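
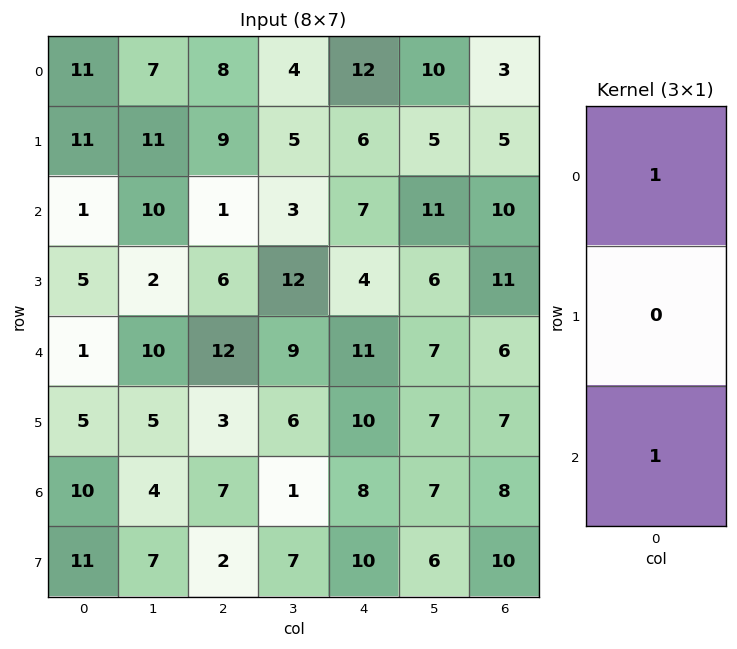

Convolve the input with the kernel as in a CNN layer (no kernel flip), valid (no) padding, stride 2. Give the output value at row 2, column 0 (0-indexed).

11

The receptive field on the input at this output position is [1 / 5 / 10]. Elementwise product with the kernel and sum: 1·1 + 10·1.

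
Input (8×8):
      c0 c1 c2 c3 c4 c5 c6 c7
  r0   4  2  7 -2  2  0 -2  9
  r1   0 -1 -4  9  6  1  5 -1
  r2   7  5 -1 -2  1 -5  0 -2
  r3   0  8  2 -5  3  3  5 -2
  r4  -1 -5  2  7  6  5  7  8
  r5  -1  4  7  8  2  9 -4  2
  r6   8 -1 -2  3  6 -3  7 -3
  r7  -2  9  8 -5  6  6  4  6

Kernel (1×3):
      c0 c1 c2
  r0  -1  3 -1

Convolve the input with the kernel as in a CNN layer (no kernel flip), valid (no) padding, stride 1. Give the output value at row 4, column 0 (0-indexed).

-16

The receptive field on the input at this output position is [-1 -5 2]. Elementwise product with the kernel and sum: -1·-1 + -5·3 + 2·-1.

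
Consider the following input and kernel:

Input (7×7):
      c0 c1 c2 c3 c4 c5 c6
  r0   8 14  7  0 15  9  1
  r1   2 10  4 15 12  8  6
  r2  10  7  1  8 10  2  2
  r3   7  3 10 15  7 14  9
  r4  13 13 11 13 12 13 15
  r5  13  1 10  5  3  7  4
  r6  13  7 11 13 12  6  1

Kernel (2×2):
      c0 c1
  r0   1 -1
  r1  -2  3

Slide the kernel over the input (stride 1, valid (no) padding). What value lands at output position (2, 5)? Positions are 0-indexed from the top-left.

The receptive field on the input at this output position is [2 2 / 14 9]. Elementwise product with the kernel and sum: 2·1 + 2·-1 + 14·-2 + 9·3.

-1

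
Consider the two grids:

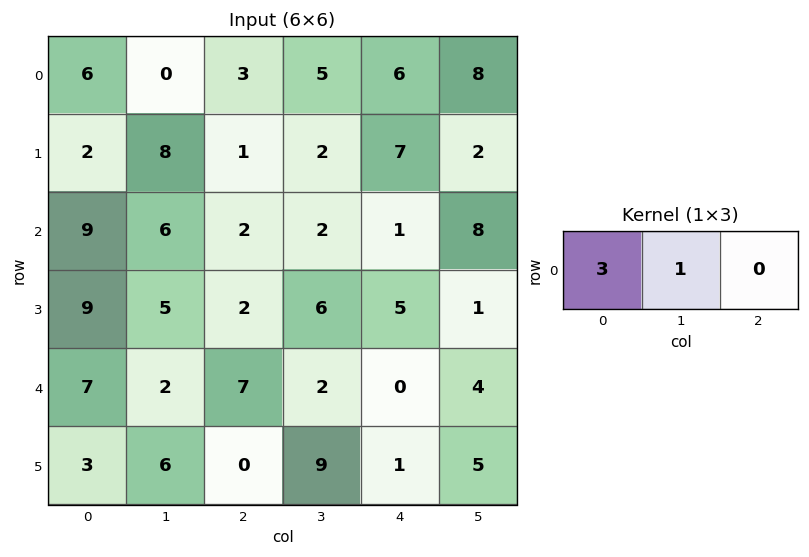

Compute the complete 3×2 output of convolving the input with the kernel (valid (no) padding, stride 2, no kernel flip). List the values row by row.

18 14
33 8
23 23

Output[0,0]: The receptive field on the input at this output position is [6 0 3]. Elementwise product with the kernel and sum: 6·3 + 0·1.
Output[0,1]: The receptive field on the input at this output position is [3 5 6]. Elementwise product with the kernel and sum: 3·3 + 5·1.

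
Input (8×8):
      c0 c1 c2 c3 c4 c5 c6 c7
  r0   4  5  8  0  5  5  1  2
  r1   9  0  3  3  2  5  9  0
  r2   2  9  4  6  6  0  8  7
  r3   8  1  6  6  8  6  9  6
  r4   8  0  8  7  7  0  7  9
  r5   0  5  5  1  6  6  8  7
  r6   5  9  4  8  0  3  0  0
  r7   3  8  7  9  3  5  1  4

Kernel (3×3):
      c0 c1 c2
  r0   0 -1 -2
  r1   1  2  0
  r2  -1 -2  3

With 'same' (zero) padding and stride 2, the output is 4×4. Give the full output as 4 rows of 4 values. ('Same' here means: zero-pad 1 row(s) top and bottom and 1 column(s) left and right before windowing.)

-10 24 18 -16
-18 13 2 1
21 -14 6 -8
18 15 -10 -14

Output[0,0]: The receptive field on the zero-padded input at this output position is [0 0 0 / 0 4 5 / 0 9 0]. Elementwise product with the kernel and sum: 0·-1 + 0·-2 + 0·1 + 4·2 + 0·-1 + 9·-2 + 0·3.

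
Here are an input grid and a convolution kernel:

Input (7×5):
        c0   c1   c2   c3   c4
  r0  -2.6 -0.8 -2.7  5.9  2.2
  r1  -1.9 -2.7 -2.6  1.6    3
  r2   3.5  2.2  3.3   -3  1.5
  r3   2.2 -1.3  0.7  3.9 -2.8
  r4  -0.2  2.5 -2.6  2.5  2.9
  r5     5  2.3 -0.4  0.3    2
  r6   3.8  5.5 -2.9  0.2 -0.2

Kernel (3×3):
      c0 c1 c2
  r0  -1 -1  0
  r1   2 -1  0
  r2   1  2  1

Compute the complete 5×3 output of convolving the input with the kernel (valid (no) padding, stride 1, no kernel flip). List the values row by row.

13.5 6.5 -11.2
9.7 10.4 16.3
2.2 -9 2.5
5.4 10 -10.1
17.3 5 -3.7

Output[0,0]: The receptive field on the input at this output position is [-2.6 -0.8 -2.7 / -1.9 -2.7 -2.6 / 3.5 2.2 3.3]. Elementwise product with the kernel and sum: -2.6·-1 + -0.8·-1 + -1.9·2 + -2.7·-1 + 3.5·1 + 2.2·2 + 3.3·1.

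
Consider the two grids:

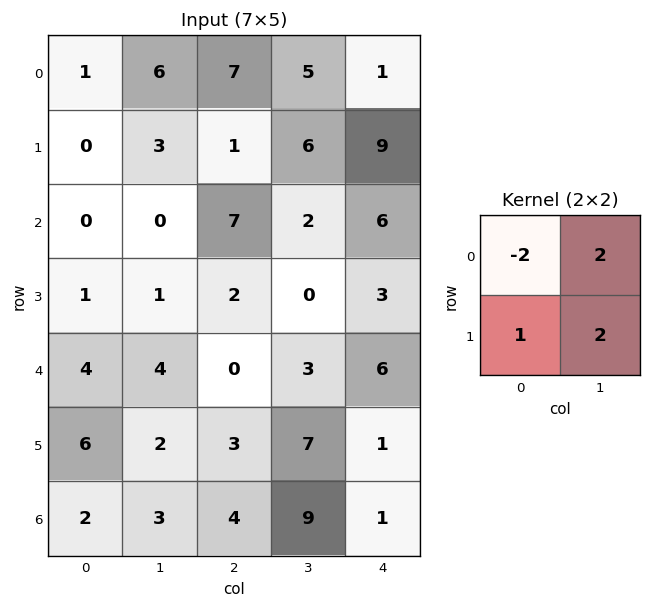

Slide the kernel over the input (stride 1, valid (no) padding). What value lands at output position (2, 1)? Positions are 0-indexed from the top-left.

19

The receptive field on the input at this output position is [0 7 / 1 2]. Elementwise product with the kernel and sum: 0·-2 + 7·2 + 1·1 + 2·2.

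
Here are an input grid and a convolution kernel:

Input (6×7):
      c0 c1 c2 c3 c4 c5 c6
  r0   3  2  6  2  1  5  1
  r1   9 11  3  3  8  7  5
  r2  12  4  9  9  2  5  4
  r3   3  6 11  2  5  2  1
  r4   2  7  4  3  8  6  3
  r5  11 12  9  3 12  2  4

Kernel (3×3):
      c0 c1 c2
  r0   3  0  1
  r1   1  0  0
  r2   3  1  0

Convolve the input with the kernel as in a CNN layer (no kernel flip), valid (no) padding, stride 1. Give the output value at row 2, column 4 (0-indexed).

The receptive field on the input at this output position is [2 5 4 / 5 2 1 / 8 6 3]. Elementwise product with the kernel and sum: 2·3 + 4·1 + 5·1 + 8·3 + 6·1.

45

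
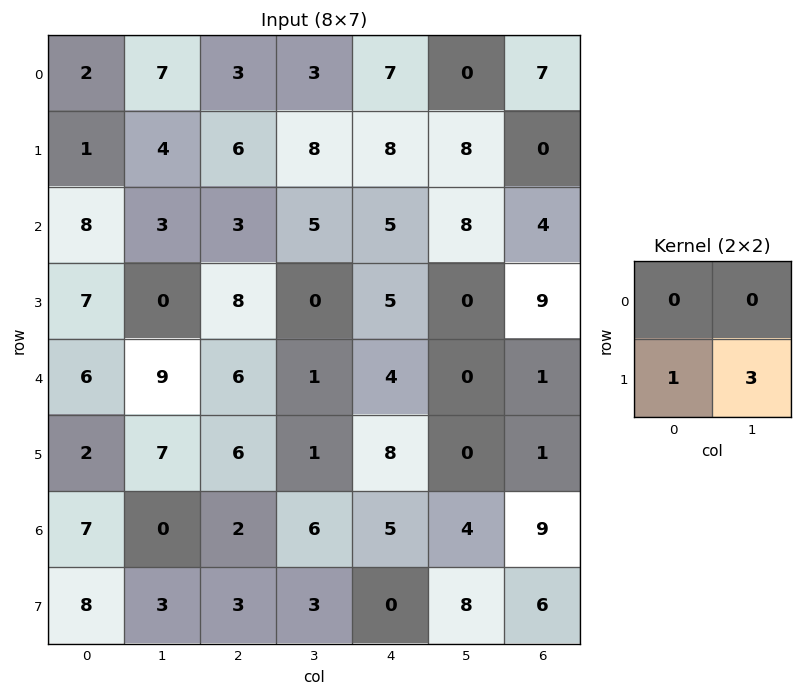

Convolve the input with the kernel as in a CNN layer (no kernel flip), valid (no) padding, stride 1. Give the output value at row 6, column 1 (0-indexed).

12

The receptive field on the input at this output position is [0 2 / 3 3]. Elementwise product with the kernel and sum: 3·1 + 3·3.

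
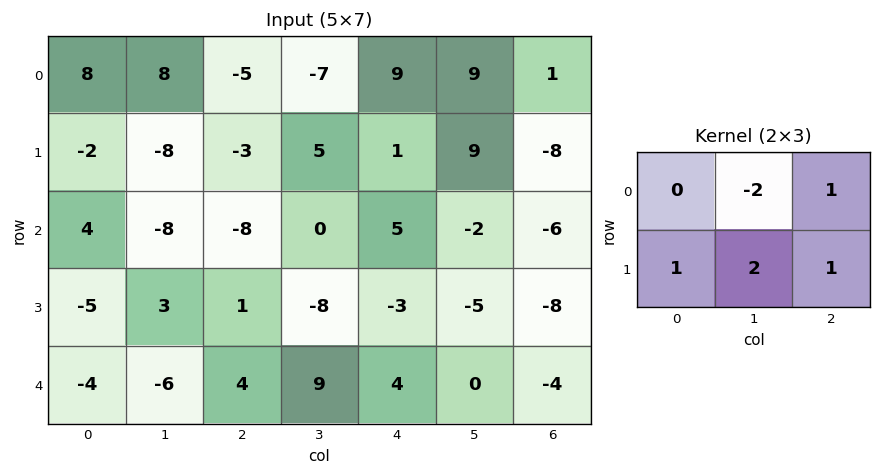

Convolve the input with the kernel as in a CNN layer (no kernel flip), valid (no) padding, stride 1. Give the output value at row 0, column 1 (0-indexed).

-6

The receptive field on the input at this output position is [8 -5 -7 / -8 -3 5]. Elementwise product with the kernel and sum: -5·-2 + -7·1 + -8·1 + -3·2 + 5·1.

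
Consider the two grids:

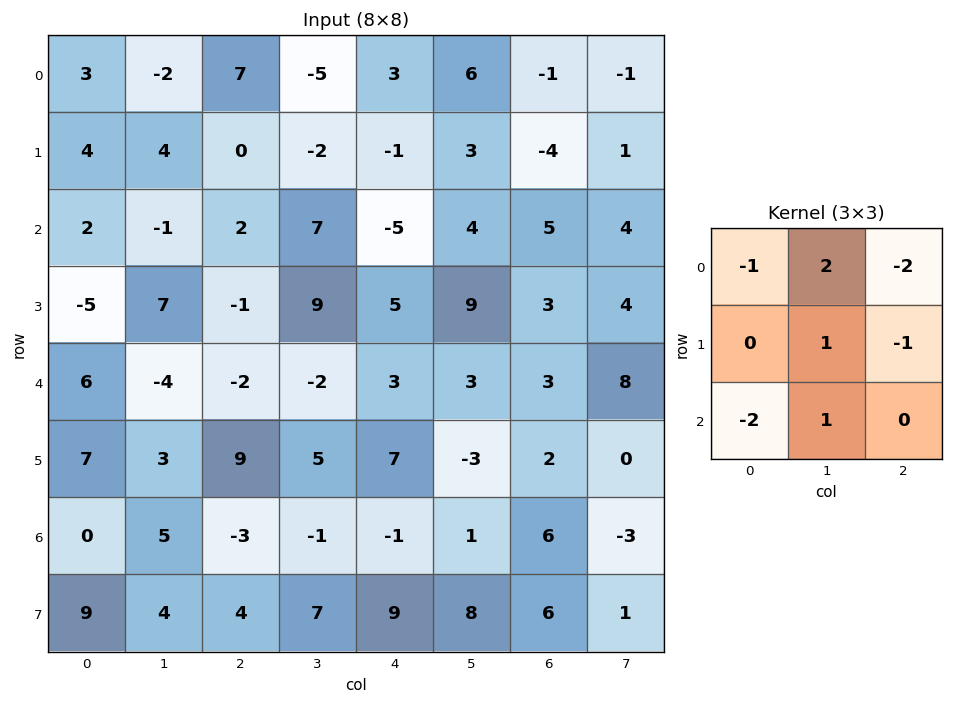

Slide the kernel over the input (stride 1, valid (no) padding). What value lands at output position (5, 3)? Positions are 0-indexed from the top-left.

The receptive field on the input at this output position is [5 7 -3 / -1 -1 1 / 7 9 8]. Elementwise product with the kernel and sum: 5·-1 + 7·2 + -3·-2 + -1·1 + 1·-1 + 7·-2 + 9·1.

8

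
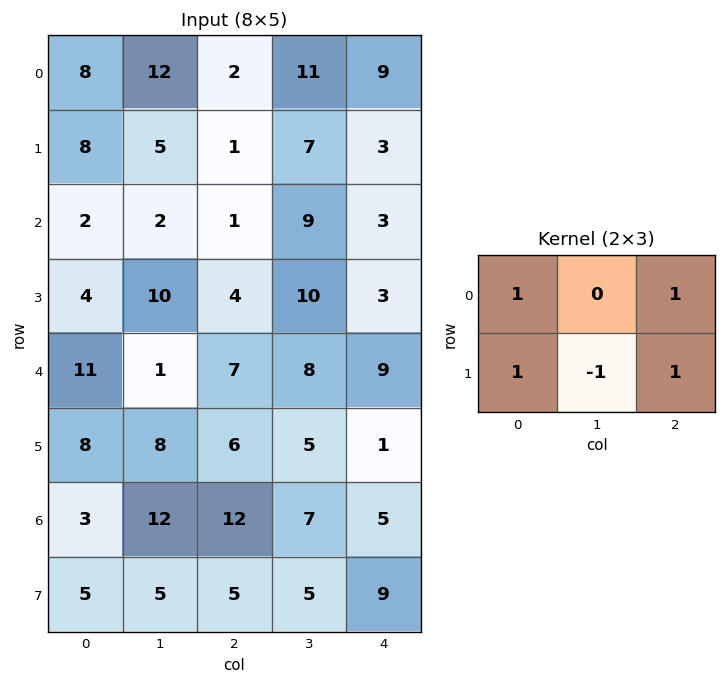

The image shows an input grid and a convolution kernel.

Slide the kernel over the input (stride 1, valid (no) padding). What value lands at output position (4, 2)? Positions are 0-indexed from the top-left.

18

The receptive field on the input at this output position is [7 8 9 / 6 5 1]. Elementwise product with the kernel and sum: 7·1 + 9·1 + 6·1 + 5·-1 + 1·1.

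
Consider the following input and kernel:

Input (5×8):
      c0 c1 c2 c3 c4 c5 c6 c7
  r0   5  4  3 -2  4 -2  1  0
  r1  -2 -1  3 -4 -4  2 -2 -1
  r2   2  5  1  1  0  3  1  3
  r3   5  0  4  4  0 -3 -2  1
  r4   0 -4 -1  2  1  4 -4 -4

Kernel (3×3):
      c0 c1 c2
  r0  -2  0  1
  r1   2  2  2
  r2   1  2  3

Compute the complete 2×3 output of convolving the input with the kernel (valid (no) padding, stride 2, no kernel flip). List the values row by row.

8 -9 -6
4 20 -12

Output[0,0]: The receptive field on the input at this output position is [5 4 3 / -2 -1 3 / 2 5 1]. Elementwise product with the kernel and sum: 5·-2 + 3·1 + -2·2 + -1·2 + 3·2 + 2·1 + 5·2 + 1·3.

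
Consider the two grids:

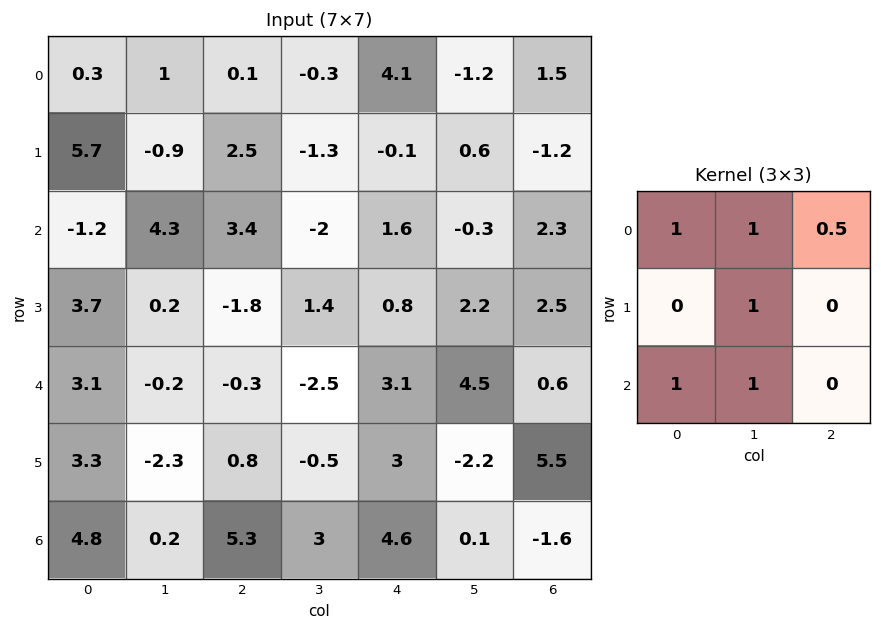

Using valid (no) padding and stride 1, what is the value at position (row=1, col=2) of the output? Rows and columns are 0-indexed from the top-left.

The receptive field on the input at this output position is [2.5 -1.3 -0.1 / 3.4 -2 1.6 / -1.8 1.4 0.8]. Elementwise product with the kernel and sum: 2.5·1 + -1.3·1 + -0.1·0.5 + -2·1 + -1.8·1 + 1.4·1.

-1.25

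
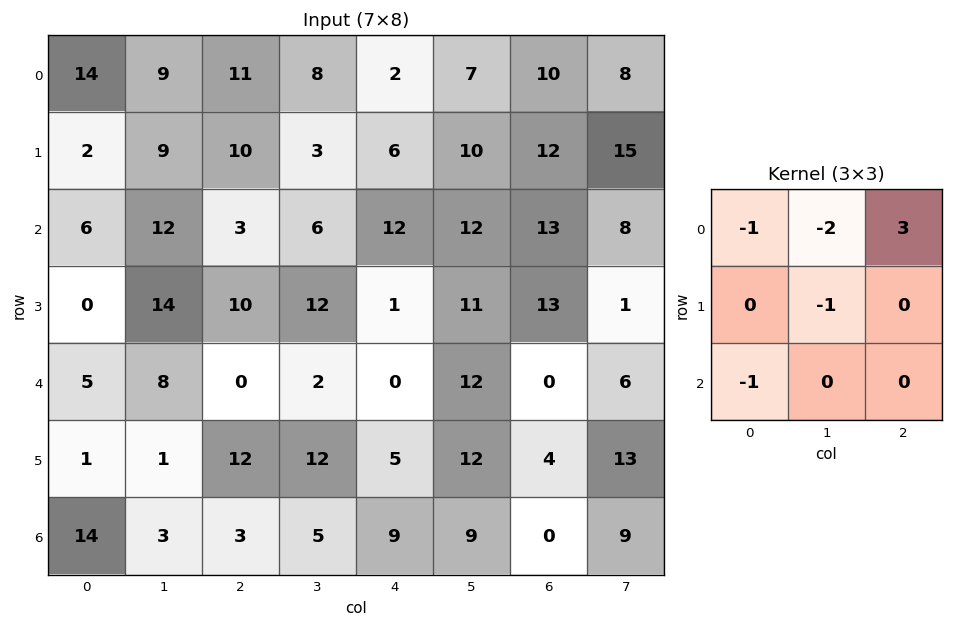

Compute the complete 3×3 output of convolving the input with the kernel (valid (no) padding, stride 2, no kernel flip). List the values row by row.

-14 -27 -8
-40 9 -8
-36 -19 -45

Output[0,0]: The receptive field on the input at this output position is [14 9 11 / 2 9 10 / 6 12 3]. Elementwise product with the kernel and sum: 14·-1 + 9·-2 + 11·3 + 9·-1 + 6·-1.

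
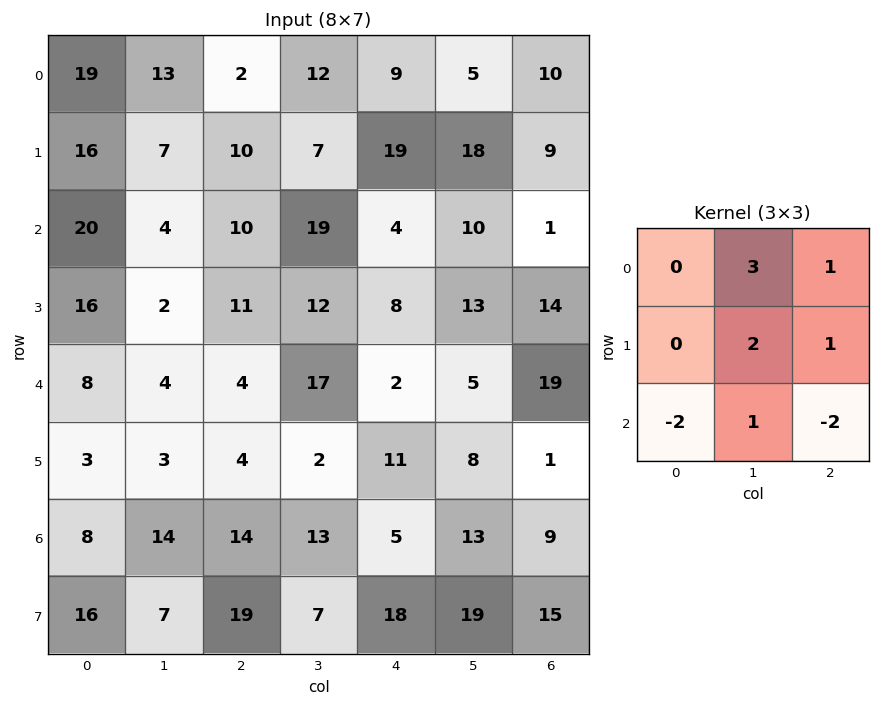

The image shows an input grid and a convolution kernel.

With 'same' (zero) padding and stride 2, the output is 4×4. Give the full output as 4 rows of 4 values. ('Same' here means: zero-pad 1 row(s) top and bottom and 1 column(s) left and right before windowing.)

Output[0,0]: The receptive field on the zero-padded input at this output position is [0 0 0 / 0 19 13 / 0 16 7]. Elementwise product with the kernel and sum: 0·3 + 0·1 + 19·2 + 13·1 + 0·-2 + 16·1 + 7·-2.

53 -2 -8 -7
111 59 51 17
67 64 37 65
44 46 30 -2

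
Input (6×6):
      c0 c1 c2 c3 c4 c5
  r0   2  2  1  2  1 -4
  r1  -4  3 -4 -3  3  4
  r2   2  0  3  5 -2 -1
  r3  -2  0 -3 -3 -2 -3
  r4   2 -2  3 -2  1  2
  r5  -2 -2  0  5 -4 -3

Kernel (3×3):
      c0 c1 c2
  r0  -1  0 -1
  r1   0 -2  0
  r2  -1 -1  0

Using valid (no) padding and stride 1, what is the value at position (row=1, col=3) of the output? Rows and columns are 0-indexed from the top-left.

The receptive field on the input at this output position is [-3 3 4 / 5 -2 -1 / -3 -2 -3]. Elementwise product with the kernel and sum: -3·-1 + 4·-1 + -2·-2 + -3·-1 + -2·-1.

8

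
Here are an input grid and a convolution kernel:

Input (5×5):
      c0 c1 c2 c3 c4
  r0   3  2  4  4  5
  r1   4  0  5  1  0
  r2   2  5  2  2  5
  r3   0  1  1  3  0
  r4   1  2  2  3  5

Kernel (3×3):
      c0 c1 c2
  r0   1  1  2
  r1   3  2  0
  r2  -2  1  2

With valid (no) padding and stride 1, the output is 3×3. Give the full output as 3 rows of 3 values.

30 20 43
33 31 17
17 20 32

Output[0,0]: The receptive field on the input at this output position is [3 2 4 / 4 0 5 / 2 5 2]. Elementwise product with the kernel and sum: 3·1 + 2·1 + 4·2 + 4·3 + 0·2 + 2·-2 + 5·1 + 2·2.
Output[0,1]: The receptive field on the input at this output position is [2 4 4 / 0 5 1 / 5 2 2]. Elementwise product with the kernel and sum: 2·1 + 4·1 + 4·2 + 0·3 + 5·2 + 5·-2 + 2·1 + 2·2.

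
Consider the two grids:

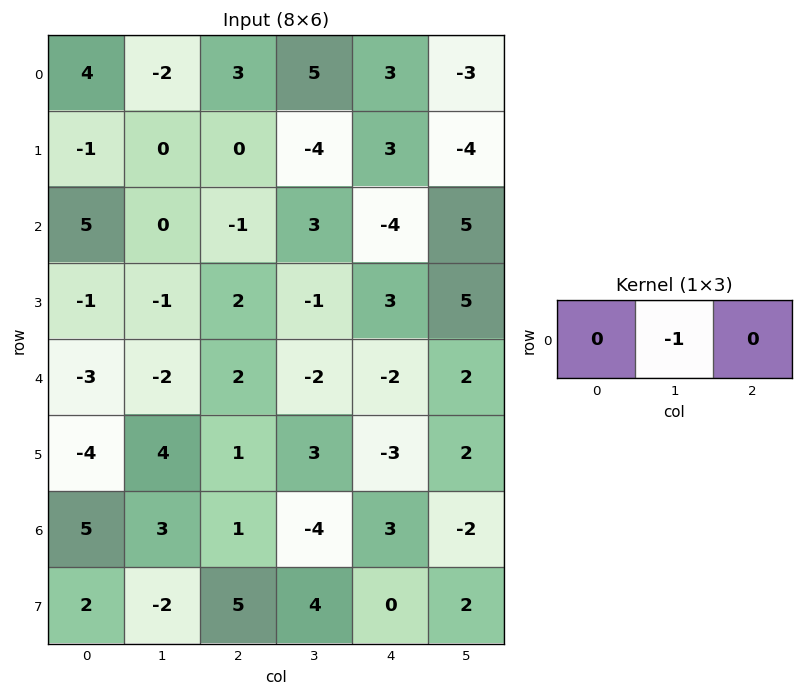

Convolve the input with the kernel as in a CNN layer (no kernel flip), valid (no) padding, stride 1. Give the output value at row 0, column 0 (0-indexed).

2

The receptive field on the input at this output position is [4 -2 3]. Elementwise product with the kernel and sum: -2·-1.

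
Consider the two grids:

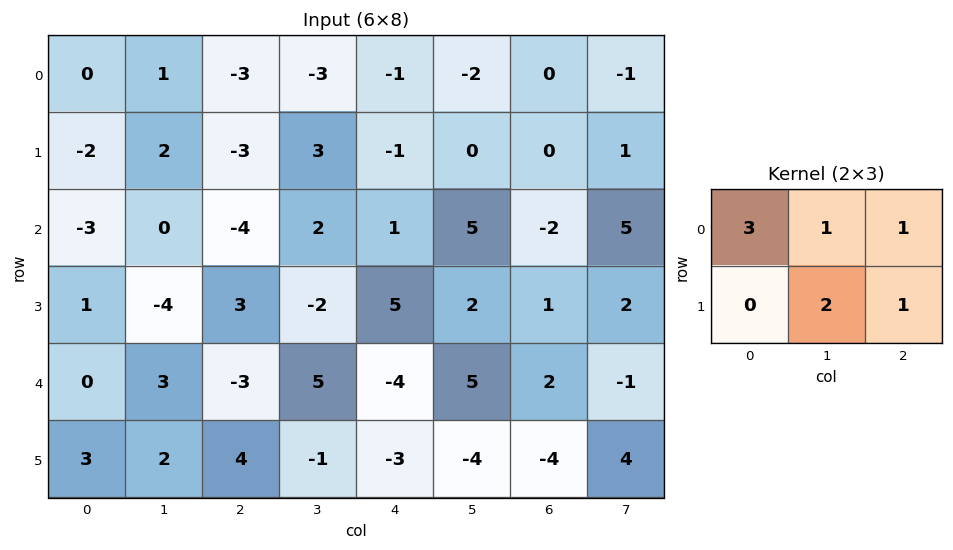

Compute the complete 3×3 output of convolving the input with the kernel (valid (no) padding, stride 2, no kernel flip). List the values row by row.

Output[0,0]: The receptive field on the input at this output position is [0 1 -3 / -2 2 -3]. Elementwise product with the kernel and sum: 0·3 + 1·1 + -3·1 + 2·2 + -3·1.
Output[0,1]: The receptive field on the input at this output position is [-3 -3 -1 / -3 3 -1]. Elementwise product with the kernel and sum: -3·3 + -3·1 + -1·1 + 3·2 + -1·1.

-1 -8 -5
-18 -8 11
8 -13 -17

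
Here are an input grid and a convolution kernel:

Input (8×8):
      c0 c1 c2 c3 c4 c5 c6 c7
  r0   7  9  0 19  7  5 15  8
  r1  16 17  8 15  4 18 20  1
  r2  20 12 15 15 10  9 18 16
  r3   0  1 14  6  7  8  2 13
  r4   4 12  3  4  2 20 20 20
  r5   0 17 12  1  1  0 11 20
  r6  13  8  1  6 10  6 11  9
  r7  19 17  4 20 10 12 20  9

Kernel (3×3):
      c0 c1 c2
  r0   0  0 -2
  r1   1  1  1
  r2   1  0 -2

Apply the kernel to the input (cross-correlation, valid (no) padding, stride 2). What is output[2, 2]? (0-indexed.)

The receptive field on the input at this output position is [2 20 20 / 1 0 11 / 10 6 11]. Elementwise product with the kernel and sum: 20·-2 + 1·1 + 0·1 + 11·1 + 10·1 + 11·-2.

-40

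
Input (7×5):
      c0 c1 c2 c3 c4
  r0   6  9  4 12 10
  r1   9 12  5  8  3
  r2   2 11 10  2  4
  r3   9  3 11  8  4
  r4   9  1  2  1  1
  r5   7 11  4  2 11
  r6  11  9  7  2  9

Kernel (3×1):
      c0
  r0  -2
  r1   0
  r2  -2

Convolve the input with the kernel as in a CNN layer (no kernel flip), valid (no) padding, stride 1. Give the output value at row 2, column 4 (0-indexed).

The receptive field on the input at this output position is [4 / 4 / 1]. Elementwise product with the kernel and sum: 4·-2 + 1·-2.

-10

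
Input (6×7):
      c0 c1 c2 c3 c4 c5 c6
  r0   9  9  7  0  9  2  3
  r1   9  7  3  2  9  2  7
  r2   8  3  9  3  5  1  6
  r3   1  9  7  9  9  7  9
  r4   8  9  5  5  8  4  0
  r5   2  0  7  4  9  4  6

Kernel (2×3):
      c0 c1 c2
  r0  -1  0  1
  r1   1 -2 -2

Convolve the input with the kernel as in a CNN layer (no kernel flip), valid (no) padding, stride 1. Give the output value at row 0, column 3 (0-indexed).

The receptive field on the input at this output position is [0 9 2 / 2 9 2]. Elementwise product with the kernel and sum: 0·-1 + 2·1 + 2·1 + 9·-2 + 2·-2.

-18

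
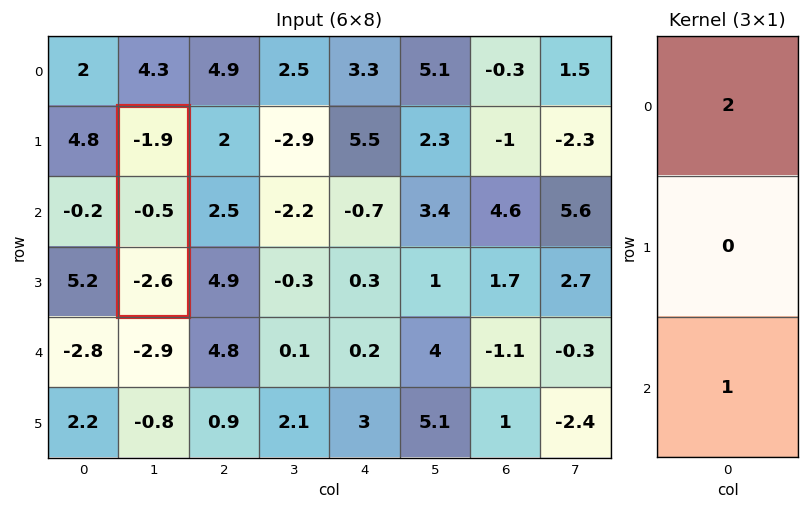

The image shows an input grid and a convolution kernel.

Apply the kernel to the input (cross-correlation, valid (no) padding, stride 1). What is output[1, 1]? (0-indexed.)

The receptive field on the input at this output position is [-1.9 / -0.5 / -2.6]. Elementwise product with the kernel and sum: -1.9·2 + -2.6·1.

-6.4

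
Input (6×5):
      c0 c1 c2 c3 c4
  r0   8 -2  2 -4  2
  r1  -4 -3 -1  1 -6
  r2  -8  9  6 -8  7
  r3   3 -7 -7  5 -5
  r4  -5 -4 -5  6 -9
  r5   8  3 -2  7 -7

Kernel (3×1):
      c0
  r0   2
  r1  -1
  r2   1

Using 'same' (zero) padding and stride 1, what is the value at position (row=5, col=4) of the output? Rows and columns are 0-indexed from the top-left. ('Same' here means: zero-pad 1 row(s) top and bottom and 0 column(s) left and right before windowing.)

-11

The receptive field on the zero-padded input at this output position is [-9 / -7 / 0]. Elementwise product with the kernel and sum: -9·2 + -7·-1 + 0·1.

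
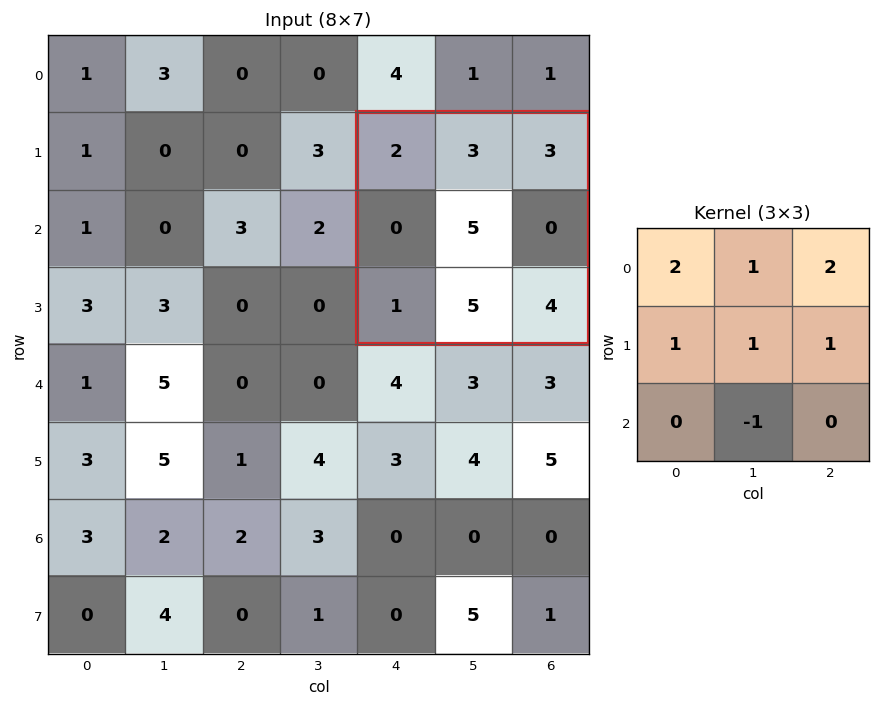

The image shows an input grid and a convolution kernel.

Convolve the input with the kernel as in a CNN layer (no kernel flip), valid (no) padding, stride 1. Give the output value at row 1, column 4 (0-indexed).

13

The receptive field on the input at this output position is [2 3 3 / 0 5 0 / 1 5 4]. Elementwise product with the kernel and sum: 2·2 + 3·1 + 3·2 + 0·1 + 5·1 + 0·1 + 5·-1.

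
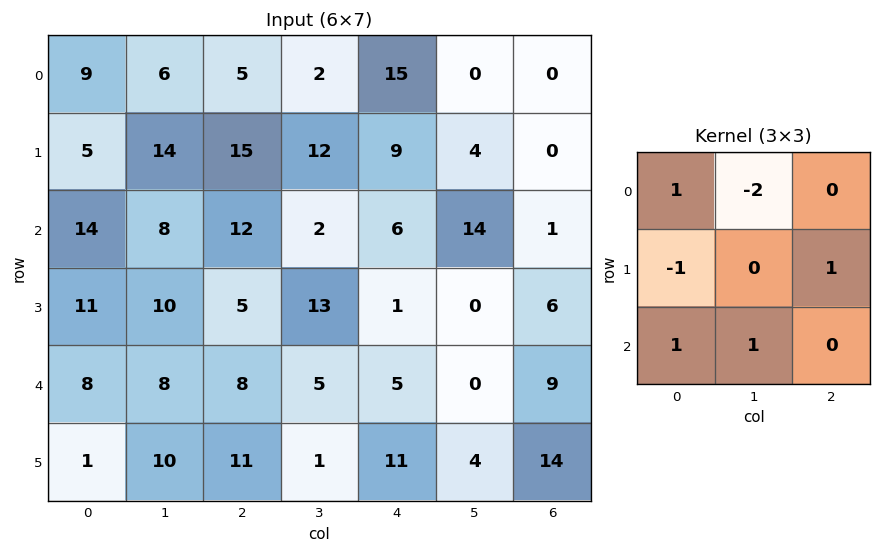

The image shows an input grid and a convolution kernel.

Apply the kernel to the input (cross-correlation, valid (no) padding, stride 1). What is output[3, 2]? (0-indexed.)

-12

The receptive field on the input at this output position is [5 13 1 / 8 5 5 / 11 1 11]. Elementwise product with the kernel and sum: 5·1 + 13·-2 + 8·-1 + 5·1 + 11·1 + 1·1.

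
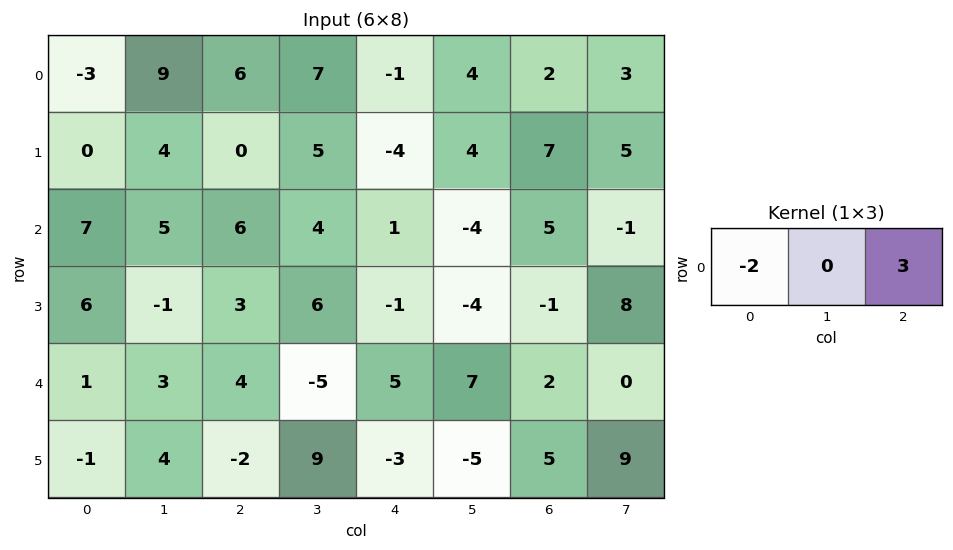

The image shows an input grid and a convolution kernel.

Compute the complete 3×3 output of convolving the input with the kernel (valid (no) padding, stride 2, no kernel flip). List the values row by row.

24 -15 8
4 -9 13
10 7 -4

Output[0,0]: The receptive field on the input at this output position is [-3 9 6]. Elementwise product with the kernel and sum: -3·-2 + 6·3.
Output[0,1]: The receptive field on the input at this output position is [6 7 -1]. Elementwise product with the kernel and sum: 6·-2 + -1·3.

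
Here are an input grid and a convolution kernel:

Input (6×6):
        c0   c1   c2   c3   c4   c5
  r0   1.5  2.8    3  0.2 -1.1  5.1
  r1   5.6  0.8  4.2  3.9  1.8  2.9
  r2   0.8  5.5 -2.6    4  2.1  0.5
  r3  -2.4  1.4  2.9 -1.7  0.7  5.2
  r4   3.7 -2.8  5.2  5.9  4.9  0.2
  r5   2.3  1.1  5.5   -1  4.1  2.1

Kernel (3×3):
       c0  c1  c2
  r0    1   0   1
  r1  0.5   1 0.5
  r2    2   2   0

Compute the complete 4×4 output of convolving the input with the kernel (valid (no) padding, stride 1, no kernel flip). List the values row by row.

22.8 15.35 11.6 22.7
12.4 15.45 12.15 9.15
1.65 17.05 21.8 28.55
8.95 19.65 23.55 17.65

Output[0,0]: The receptive field on the input at this output position is [1.5 2.8 3 / 5.6 0.8 4.2 / 0.8 5.5 -2.6]. Elementwise product with the kernel and sum: 1.5·1 + 3·1 + 5.6·0.5 + 0.8·1 + 4.2·0.5 + 0.8·2 + 5.5·2.
Output[0,1]: The receptive field on the input at this output position is [2.8 3 0.2 / 0.8 4.2 3.9 / 5.5 -2.6 4]. Elementwise product with the kernel and sum: 2.8·1 + 0.2·1 + 0.8·0.5 + 4.2·1 + 3.9·0.5 + 5.5·2 + -2.6·2.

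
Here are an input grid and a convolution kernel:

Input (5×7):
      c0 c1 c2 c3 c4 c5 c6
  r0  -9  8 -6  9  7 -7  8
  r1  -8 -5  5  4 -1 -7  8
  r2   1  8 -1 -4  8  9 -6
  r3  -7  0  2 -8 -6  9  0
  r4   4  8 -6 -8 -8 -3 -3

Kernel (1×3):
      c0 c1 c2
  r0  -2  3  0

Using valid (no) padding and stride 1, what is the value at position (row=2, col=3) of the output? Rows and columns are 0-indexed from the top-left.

32

The receptive field on the input at this output position is [-4 8 9]. Elementwise product with the kernel and sum: -4·-2 + 8·3.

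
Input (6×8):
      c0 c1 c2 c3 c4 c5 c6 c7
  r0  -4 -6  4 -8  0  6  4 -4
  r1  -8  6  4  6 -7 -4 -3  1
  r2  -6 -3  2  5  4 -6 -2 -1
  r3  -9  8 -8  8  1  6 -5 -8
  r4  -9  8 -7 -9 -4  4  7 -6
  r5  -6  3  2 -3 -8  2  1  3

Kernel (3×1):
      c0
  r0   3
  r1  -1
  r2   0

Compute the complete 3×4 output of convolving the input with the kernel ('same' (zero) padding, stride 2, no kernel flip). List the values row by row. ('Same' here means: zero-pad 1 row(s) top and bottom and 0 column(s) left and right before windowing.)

Output[0,0]: The receptive field on the zero-padded input at this output position is [0 / -4 / -8]. Elementwise product with the kernel and sum: 0·3 + -4·-1.
Output[0,1]: The receptive field on the zero-padded input at this output position is [0 / 4 / 4]. Elementwise product with the kernel and sum: 0·3 + 4·-1.

4 -4 0 -4
-18 10 -25 -7
-18 -17 7 -22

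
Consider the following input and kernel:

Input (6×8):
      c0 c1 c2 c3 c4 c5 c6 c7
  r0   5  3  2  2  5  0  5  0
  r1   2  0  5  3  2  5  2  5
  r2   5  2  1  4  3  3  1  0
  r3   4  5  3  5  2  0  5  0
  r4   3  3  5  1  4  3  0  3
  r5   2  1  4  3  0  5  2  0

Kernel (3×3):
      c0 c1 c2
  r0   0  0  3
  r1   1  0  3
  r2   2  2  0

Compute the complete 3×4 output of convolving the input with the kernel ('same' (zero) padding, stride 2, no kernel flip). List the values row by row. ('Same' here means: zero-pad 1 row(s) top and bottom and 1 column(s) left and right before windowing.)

13 19 12 14
14 39 42 28
28 31 16 26

Output[0,0]: The receptive field on the zero-padded input at this output position is [0 0 0 / 0 5 3 / 0 2 0]. Elementwise product with the kernel and sum: 0·3 + 0·1 + 3·3 + 0·2 + 2·2.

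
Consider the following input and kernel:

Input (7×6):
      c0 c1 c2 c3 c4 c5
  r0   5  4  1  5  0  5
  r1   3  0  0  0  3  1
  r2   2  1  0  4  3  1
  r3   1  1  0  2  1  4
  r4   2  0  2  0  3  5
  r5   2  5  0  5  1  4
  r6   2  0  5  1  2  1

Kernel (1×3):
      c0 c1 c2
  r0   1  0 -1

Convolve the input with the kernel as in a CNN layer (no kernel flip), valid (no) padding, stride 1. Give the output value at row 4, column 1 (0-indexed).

The receptive field on the input at this output position is [0 2 0]. Elementwise product with the kernel and sum: 0·1 + 0·-1.

0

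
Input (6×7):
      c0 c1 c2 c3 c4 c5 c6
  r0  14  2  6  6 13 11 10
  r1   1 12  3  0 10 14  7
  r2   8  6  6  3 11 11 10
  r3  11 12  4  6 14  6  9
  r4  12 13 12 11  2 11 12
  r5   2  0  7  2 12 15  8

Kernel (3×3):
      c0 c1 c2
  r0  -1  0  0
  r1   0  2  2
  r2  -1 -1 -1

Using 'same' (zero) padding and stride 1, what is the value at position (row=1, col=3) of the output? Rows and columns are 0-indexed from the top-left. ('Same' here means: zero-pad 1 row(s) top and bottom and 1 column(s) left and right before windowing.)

-6

The receptive field on the zero-padded input at this output position is [6 6 13 / 3 0 10 / 6 3 11]. Elementwise product with the kernel and sum: 6·-1 + 0·2 + 10·2 + 6·-1 + 3·-1 + 11·-1.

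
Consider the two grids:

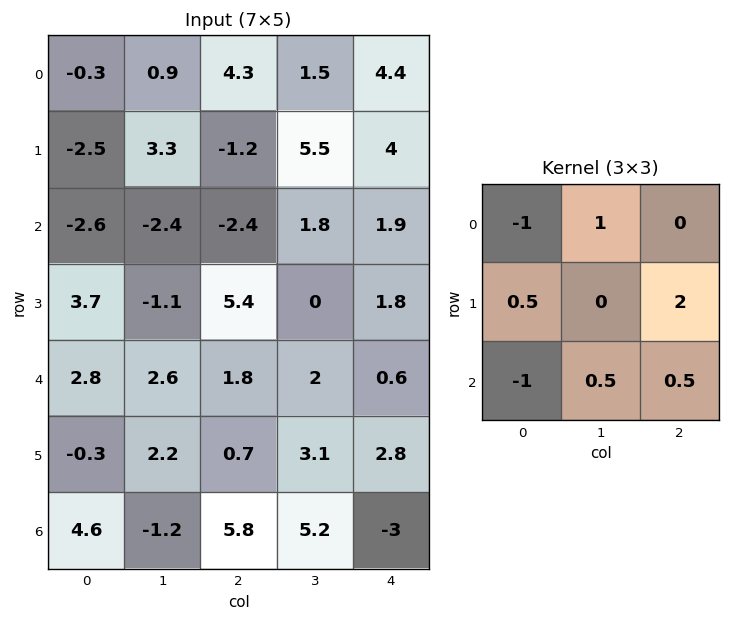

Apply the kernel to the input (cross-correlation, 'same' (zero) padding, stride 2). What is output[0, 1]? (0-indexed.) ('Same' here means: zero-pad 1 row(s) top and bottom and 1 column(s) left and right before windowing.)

2.3

The receptive field on the zero-padded input at this output position is [0 0 0 / 0.9 4.3 1.5 / 3.3 -1.2 5.5]. Elementwise product with the kernel and sum: 0·-1 + 0·1 + 0.9·0.5 + 1.5·2 + 3.3·-1 + -1.2·0.5 + 5.5·0.5.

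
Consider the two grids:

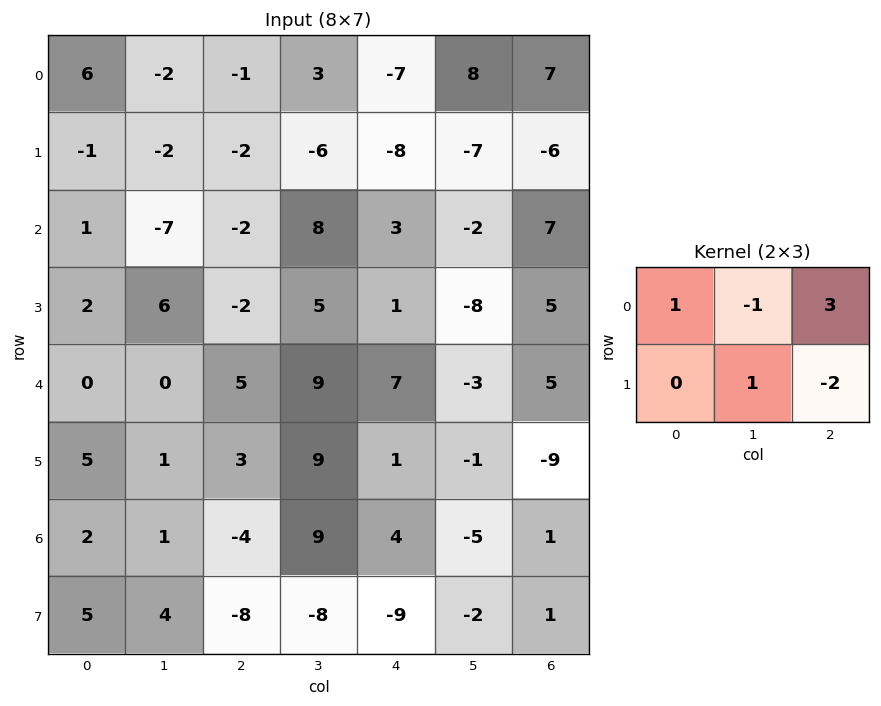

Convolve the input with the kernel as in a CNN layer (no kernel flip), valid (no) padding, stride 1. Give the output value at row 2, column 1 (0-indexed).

7

The receptive field on the input at this output position is [-7 -2 8 / 6 -2 5]. Elementwise product with the kernel and sum: -7·1 + -2·-1 + 8·3 + -2·1 + 5·-2.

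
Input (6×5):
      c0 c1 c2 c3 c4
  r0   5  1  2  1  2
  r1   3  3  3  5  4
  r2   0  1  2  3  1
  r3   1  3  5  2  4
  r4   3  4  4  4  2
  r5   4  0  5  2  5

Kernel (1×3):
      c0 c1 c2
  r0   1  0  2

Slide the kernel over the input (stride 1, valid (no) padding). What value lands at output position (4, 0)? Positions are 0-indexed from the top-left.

The receptive field on the input at this output position is [3 4 4]. Elementwise product with the kernel and sum: 3·1 + 4·2.

11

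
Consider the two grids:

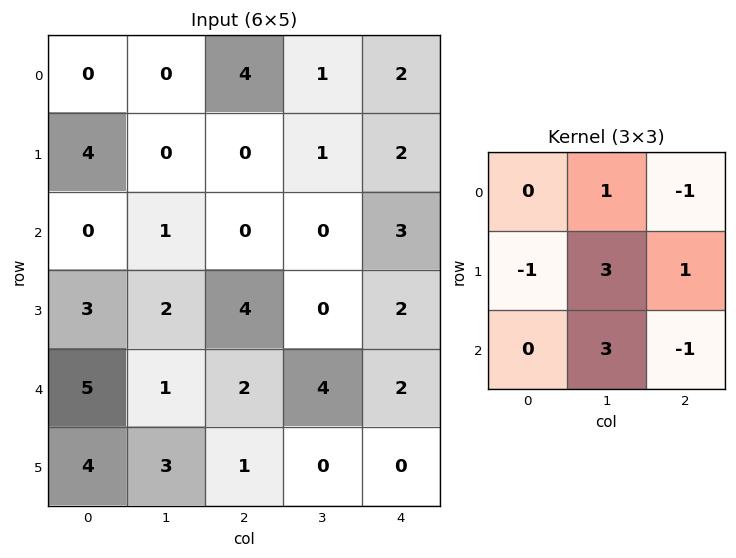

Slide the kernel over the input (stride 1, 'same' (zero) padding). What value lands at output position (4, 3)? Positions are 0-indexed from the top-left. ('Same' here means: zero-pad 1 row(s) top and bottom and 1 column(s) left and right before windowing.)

10

The receptive field on the zero-padded input at this output position is [4 0 2 / 2 4 2 / 1 0 0]. Elementwise product with the kernel and sum: 0·1 + 2·-1 + 2·-1 + 4·3 + 2·1 + 0·3 + 0·-1.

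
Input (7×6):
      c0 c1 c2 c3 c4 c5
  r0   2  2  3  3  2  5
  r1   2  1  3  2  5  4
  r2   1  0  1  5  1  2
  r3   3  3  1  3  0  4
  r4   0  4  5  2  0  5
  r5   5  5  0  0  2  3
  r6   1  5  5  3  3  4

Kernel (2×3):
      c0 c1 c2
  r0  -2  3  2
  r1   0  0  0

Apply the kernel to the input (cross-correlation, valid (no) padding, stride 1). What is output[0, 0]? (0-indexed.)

The receptive field on the input at this output position is [2 2 3 / 2 1 3]. Elementwise product with the kernel and sum: 2·-2 + 2·3 + 3·2.

8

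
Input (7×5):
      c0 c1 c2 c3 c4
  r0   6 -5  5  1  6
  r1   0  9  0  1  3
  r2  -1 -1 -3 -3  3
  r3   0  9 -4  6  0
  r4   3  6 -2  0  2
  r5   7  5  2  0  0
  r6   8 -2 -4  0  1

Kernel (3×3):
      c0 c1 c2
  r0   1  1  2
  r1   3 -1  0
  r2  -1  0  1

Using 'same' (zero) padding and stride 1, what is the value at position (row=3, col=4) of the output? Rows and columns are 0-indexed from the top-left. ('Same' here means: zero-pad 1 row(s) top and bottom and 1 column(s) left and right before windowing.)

18

The receptive field on the zero-padded input at this output position is [-3 3 0 / 6 0 0 / 0 2 0]. Elementwise product with the kernel and sum: -3·1 + 3·1 + 0·2 + 6·3 + 0·-1 + 0·-1 + 0·1.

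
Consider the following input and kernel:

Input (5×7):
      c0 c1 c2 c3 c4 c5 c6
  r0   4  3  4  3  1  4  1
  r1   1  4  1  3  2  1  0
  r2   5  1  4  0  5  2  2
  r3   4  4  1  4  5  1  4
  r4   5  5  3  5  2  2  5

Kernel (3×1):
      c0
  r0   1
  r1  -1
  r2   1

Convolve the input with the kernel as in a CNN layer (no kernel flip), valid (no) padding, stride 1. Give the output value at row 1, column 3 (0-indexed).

7

The receptive field on the input at this output position is [3 / 0 / 4]. Elementwise product with the kernel and sum: 3·1 + 0·-1 + 4·1.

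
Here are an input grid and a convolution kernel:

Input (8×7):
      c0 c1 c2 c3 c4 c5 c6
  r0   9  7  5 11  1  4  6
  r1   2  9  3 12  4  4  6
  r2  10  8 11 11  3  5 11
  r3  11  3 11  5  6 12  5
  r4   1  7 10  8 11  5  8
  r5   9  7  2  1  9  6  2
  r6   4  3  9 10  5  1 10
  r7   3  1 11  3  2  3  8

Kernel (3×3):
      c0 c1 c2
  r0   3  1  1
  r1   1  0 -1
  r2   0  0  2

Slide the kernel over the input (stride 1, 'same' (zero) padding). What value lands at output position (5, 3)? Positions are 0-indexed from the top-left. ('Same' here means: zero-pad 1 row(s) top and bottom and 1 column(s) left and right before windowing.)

The receptive field on the zero-padded input at this output position is [10 8 11 / 2 1 9 / 9 10 5]. Elementwise product with the kernel and sum: 10·3 + 8·1 + 11·1 + 2·1 + 9·-1 + 5·2.

52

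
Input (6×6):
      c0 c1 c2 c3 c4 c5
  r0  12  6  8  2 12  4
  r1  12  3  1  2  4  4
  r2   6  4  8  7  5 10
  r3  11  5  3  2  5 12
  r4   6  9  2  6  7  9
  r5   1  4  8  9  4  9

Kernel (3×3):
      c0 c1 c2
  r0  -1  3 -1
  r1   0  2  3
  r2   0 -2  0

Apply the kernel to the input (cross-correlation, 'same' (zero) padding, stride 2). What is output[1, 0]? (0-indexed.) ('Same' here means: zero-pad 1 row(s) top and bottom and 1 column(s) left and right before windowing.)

The receptive field on the zero-padded input at this output position is [0 12 3 / 0 6 4 / 0 11 5]. Elementwise product with the kernel and sum: 0·-1 + 12·3 + 3·-1 + 6·2 + 4·3 + 11·-2.

35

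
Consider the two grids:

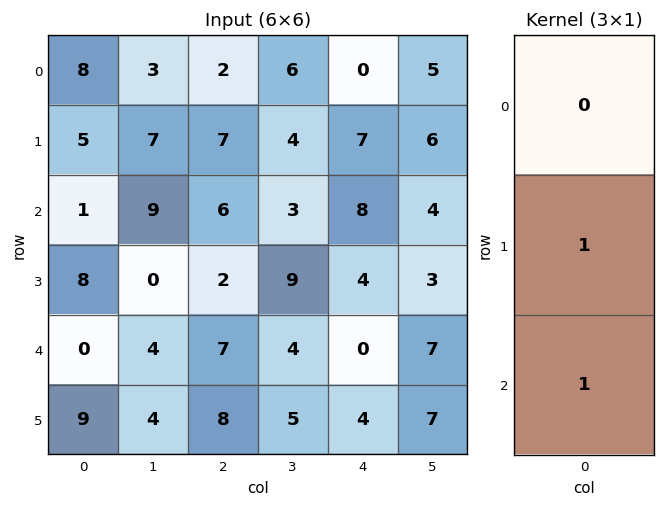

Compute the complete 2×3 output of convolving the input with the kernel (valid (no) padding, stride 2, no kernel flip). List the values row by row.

Output[0,0]: The receptive field on the input at this output position is [8 / 5 / 1]. Elementwise product with the kernel and sum: 5·1 + 1·1.
Output[0,1]: The receptive field on the input at this output position is [2 / 7 / 6]. Elementwise product with the kernel and sum: 7·1 + 6·1.

6 13 15
8 9 4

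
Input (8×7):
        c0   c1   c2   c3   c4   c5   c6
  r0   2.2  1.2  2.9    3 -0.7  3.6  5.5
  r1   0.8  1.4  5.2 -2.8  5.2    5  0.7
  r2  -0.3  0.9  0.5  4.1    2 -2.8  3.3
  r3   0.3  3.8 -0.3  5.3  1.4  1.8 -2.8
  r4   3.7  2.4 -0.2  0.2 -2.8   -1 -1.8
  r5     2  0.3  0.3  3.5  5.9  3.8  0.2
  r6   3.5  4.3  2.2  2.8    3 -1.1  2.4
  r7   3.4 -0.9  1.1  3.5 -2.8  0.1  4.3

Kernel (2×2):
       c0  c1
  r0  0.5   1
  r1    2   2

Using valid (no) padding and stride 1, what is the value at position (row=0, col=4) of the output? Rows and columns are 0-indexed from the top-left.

23.65

The receptive field on the input at this output position is [-0.7 3.6 / 5.2 5]. Elementwise product with the kernel and sum: -0.7·0.5 + 3.6·1 + 5.2·2 + 5·2.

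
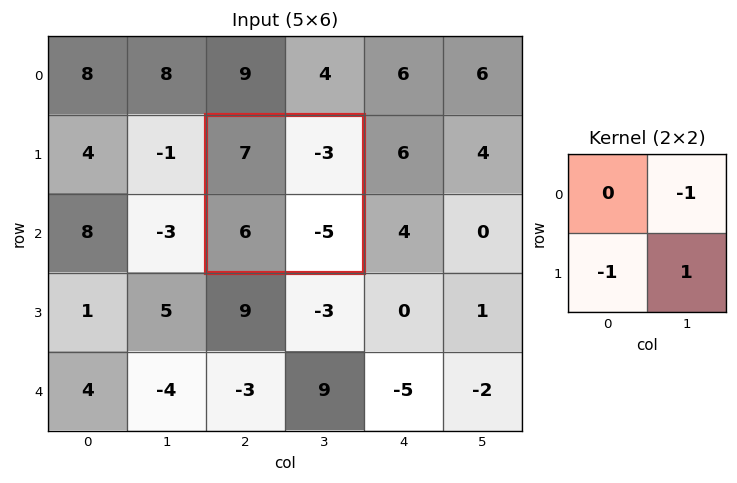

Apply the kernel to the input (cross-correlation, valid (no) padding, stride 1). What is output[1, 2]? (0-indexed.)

-8

The receptive field on the input at this output position is [7 -3 / 6 -5]. Elementwise product with the kernel and sum: -3·-1 + 6·-1 + -5·1.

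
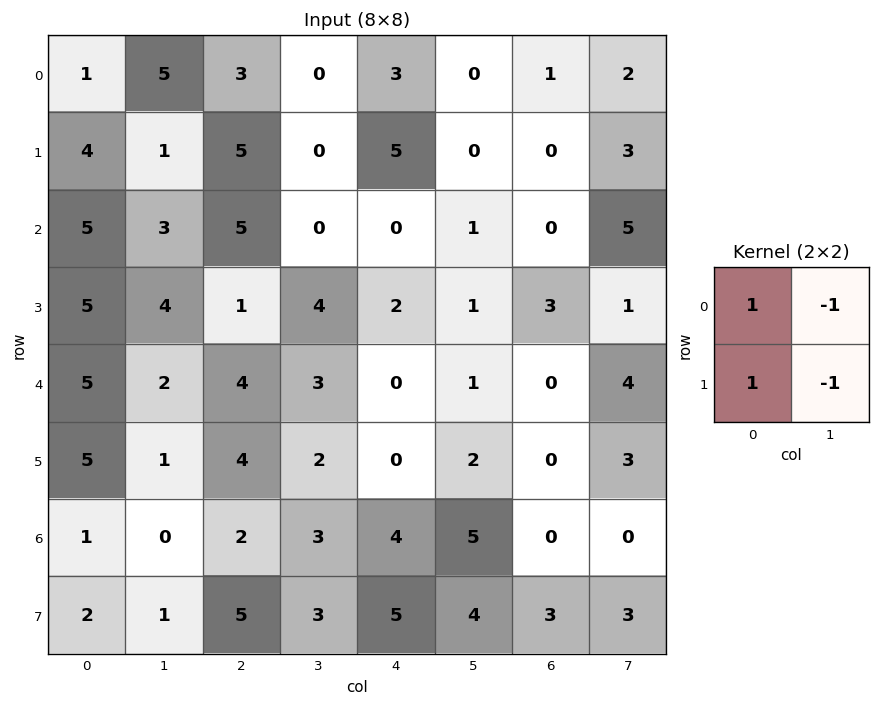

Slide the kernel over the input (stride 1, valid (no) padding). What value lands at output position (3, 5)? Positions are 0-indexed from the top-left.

-1

The receptive field on the input at this output position is [1 3 / 1 0]. Elementwise product with the kernel and sum: 1·1 + 3·-1 + 1·1 + 0·-1.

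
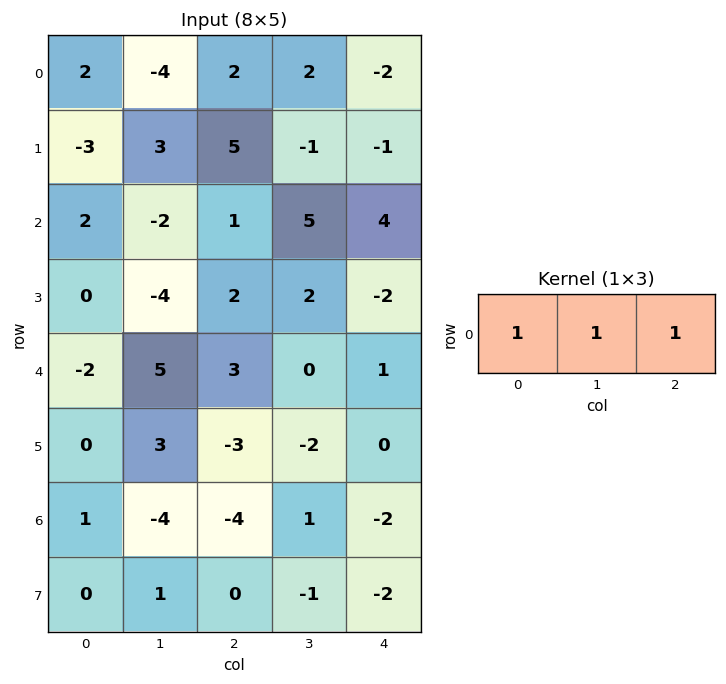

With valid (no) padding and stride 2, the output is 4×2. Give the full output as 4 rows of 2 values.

Output[0,0]: The receptive field on the input at this output position is [2 -4 2]. Elementwise product with the kernel and sum: 2·1 + -4·1 + 2·1.
Output[0,1]: The receptive field on the input at this output position is [2 2 -2]. Elementwise product with the kernel and sum: 2·1 + 2·1 + -2·1.

0 2
1 10
6 4
-7 -5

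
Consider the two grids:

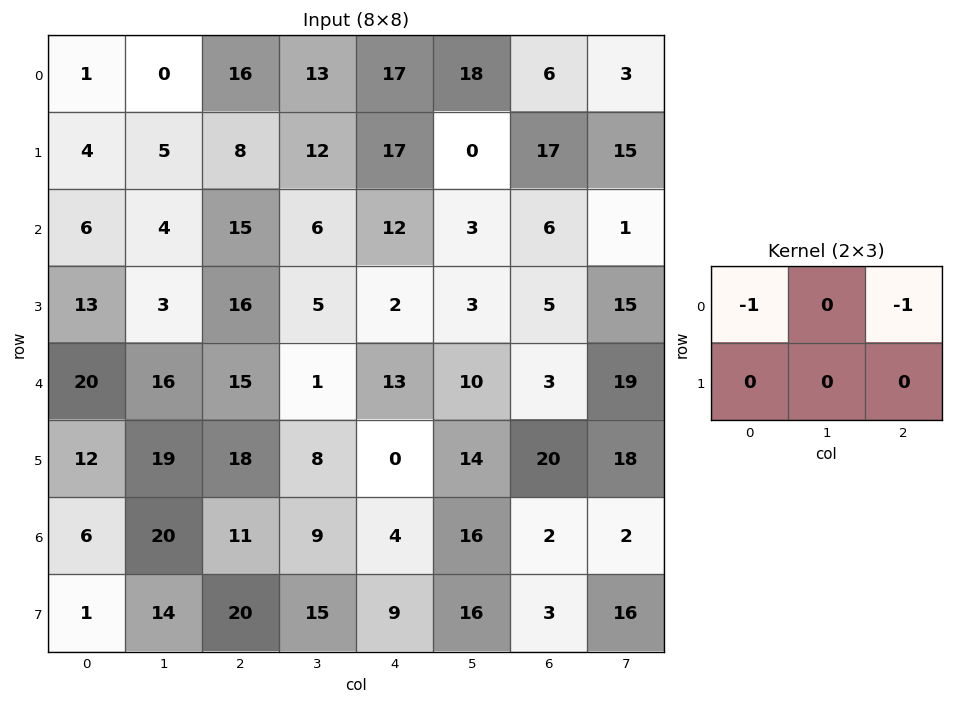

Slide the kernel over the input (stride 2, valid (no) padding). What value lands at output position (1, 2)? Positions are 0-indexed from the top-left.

The receptive field on the input at this output position is [12 3 6 / 2 3 5]. Elementwise product with the kernel and sum: 12·-1 + 6·-1.

-18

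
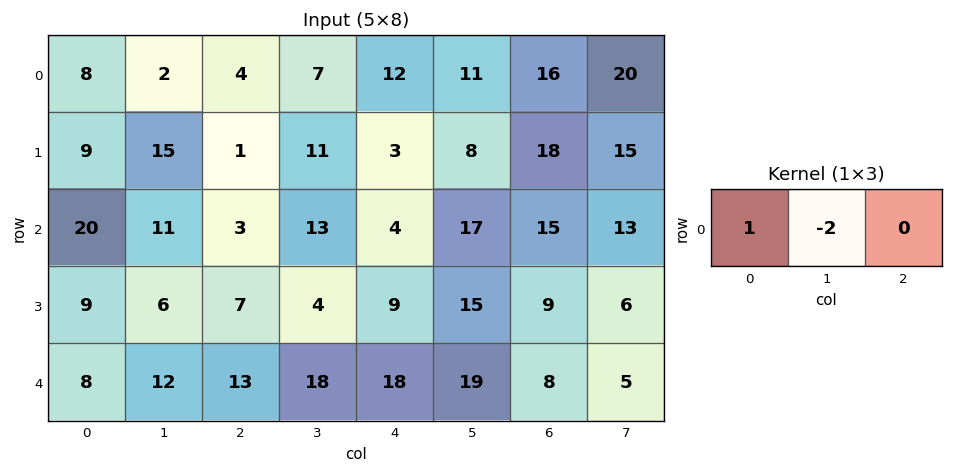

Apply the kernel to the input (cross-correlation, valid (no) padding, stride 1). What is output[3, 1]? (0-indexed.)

The receptive field on the input at this output position is [6 7 4]. Elementwise product with the kernel and sum: 6·1 + 7·-2.

-8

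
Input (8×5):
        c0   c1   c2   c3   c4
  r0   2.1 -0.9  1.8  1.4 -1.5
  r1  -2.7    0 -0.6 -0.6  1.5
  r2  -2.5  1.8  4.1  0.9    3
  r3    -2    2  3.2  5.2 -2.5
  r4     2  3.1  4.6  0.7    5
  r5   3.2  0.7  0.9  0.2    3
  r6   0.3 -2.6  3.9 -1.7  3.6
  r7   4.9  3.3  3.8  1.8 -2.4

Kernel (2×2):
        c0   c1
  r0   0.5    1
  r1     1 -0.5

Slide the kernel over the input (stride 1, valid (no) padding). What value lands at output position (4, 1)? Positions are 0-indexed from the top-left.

6.4

The receptive field on the input at this output position is [3.1 4.6 / 0.7 0.9]. Elementwise product with the kernel and sum: 3.1·0.5 + 4.6·1 + 0.7·1 + 0.9·-0.5.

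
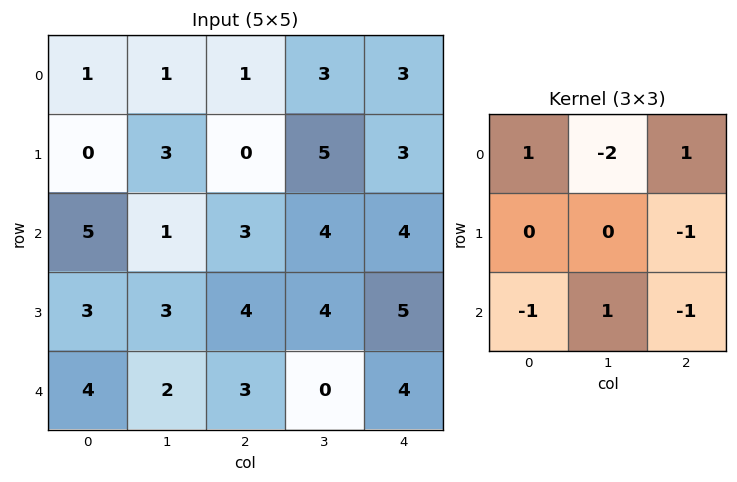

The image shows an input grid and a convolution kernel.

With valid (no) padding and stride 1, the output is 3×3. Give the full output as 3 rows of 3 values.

-7 -5 -8
-13 1 -16
-3 -4 -13

Output[0,0]: The receptive field on the input at this output position is [1 1 1 / 0 3 0 / 5 1 3]. Elementwise product with the kernel and sum: 1·1 + 1·-2 + 1·1 + 0·-1 + 5·-1 + 1·1 + 3·-1.
Output[0,1]: The receptive field on the input at this output position is [1 1 3 / 3 0 5 / 1 3 4]. Elementwise product with the kernel and sum: 1·1 + 1·-2 + 3·1 + 5·-1 + 1·-1 + 3·1 + 4·-1.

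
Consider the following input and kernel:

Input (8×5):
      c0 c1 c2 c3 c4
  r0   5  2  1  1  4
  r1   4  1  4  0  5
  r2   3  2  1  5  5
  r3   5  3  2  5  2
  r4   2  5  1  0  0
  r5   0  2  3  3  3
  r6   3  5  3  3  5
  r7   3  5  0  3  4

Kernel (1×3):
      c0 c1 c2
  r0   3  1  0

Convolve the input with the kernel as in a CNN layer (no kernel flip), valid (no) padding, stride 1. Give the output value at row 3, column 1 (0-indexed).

11

The receptive field on the input at this output position is [3 2 5]. Elementwise product with the kernel and sum: 3·3 + 2·1.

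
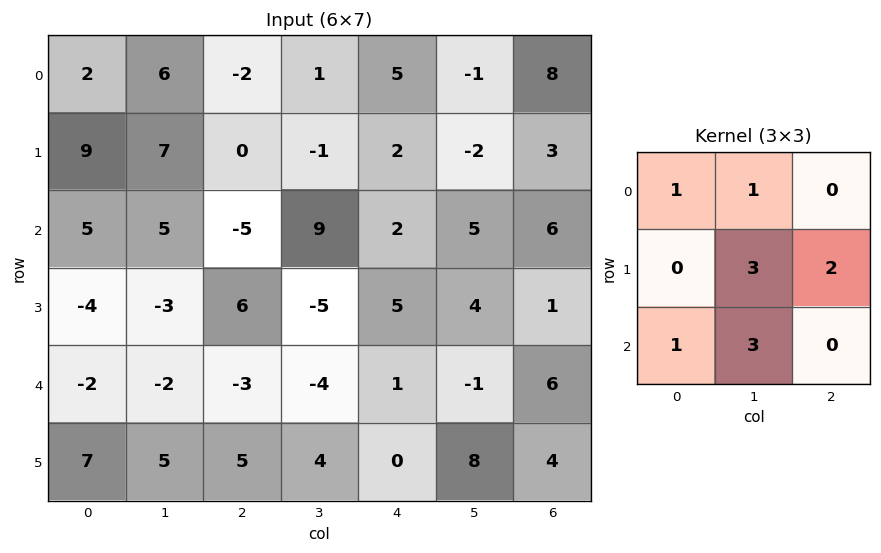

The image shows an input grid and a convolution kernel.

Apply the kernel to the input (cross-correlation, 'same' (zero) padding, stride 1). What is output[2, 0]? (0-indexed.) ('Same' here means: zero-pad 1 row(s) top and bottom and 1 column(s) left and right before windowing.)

22

The receptive field on the zero-padded input at this output position is [0 9 7 / 0 5 5 / 0 -4 -3]. Elementwise product with the kernel and sum: 0·1 + 9·1 + 5·3 + 5·2 + 0·1 + -4·3.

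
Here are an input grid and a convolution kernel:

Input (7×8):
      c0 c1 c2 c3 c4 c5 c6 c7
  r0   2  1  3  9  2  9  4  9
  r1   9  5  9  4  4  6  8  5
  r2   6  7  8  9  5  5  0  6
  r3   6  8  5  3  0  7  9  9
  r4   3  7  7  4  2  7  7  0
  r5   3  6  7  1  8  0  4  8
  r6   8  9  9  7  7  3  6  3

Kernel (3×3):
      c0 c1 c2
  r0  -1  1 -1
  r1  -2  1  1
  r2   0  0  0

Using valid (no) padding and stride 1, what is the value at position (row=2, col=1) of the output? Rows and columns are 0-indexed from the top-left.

-16

The receptive field on the input at this output position is [7 8 9 / 8 5 3 / 7 7 4]. Elementwise product with the kernel and sum: 7·-1 + 8·1 + 9·-1 + 8·-2 + 5·1 + 3·1.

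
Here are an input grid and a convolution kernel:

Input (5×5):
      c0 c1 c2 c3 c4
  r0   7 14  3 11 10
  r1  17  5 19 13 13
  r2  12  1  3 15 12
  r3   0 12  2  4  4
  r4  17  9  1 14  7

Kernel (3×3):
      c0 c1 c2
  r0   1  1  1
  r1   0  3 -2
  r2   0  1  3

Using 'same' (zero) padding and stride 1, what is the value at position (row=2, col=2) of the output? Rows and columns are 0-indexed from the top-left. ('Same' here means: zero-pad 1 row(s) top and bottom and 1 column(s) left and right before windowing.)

The receptive field on the zero-padded input at this output position is [5 19 13 / 1 3 15 / 12 2 4]. Elementwise product with the kernel and sum: 5·1 + 19·1 + 13·1 + 3·3 + 15·-2 + 2·1 + 4·3.

30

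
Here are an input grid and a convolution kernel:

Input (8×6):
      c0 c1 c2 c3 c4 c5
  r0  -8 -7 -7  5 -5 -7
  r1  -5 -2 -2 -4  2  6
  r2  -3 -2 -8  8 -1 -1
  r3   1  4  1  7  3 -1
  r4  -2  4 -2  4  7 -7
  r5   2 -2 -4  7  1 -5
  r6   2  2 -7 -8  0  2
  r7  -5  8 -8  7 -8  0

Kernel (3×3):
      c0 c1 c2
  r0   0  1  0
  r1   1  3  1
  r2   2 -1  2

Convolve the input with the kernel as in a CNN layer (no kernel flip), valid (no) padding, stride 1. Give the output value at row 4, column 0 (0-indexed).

-16

The receptive field on the input at this output position is [-2 4 -2 / 2 -2 -4 / 2 2 -7]. Elementwise product with the kernel and sum: 4·1 + 2·1 + -2·3 + -4·1 + 2·2 + 2·-1 + -7·2.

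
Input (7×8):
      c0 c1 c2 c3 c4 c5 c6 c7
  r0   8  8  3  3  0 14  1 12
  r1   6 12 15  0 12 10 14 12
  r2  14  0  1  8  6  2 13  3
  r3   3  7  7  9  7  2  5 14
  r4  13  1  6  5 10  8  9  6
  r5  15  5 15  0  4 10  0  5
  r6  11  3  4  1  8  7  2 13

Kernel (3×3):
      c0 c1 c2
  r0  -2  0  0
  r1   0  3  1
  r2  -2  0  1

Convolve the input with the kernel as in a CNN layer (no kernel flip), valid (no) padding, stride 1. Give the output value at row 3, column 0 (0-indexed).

The receptive field on the input at this output position is [3 7 7 / 13 1 6 / 15 5 15]. Elementwise product with the kernel and sum: 3·-2 + 1·3 + 6·1 + 15·-2 + 15·1.

-12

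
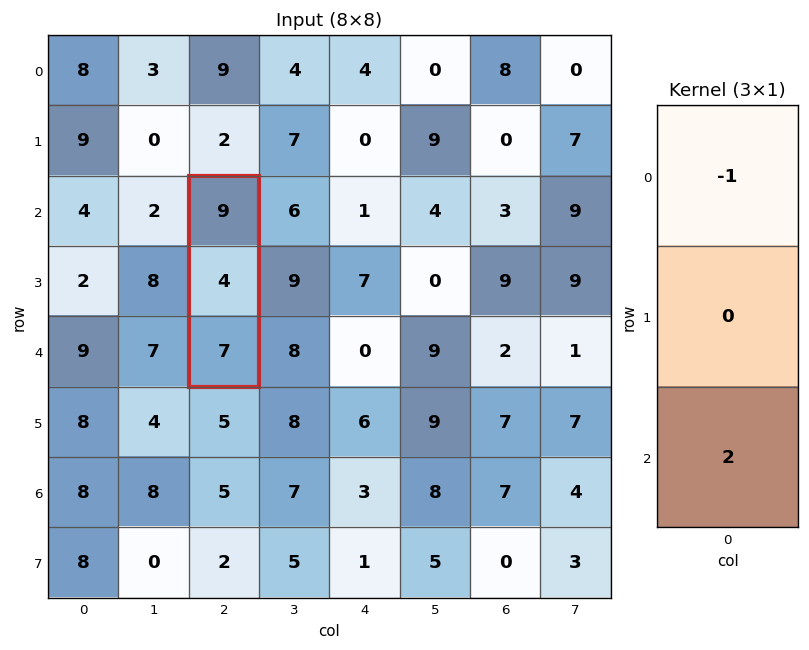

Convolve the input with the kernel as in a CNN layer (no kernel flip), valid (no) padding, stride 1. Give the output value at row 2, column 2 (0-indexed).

The receptive field on the input at this output position is [9 / 4 / 7]. Elementwise product with the kernel and sum: 9·-1 + 7·2.

5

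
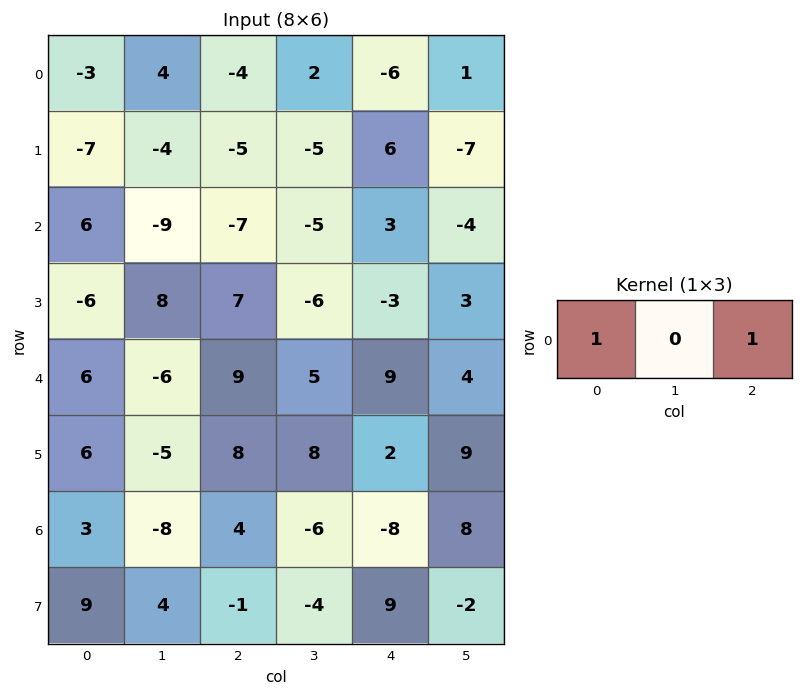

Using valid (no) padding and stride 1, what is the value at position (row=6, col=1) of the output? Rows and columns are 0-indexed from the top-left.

The receptive field on the input at this output position is [-8 4 -6]. Elementwise product with the kernel and sum: -8·1 + -6·1.

-14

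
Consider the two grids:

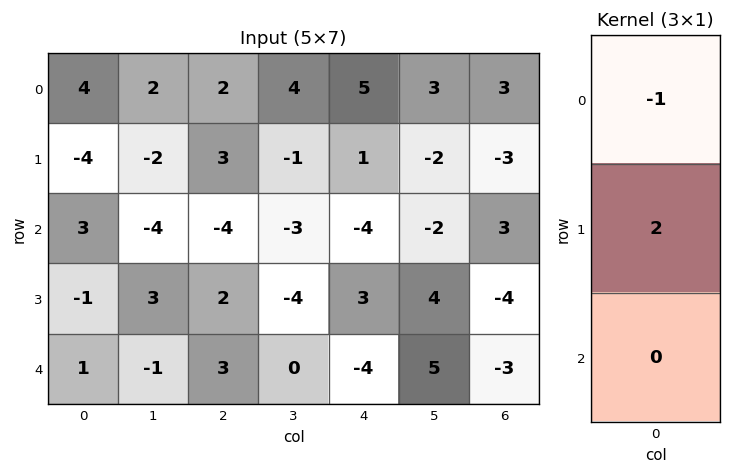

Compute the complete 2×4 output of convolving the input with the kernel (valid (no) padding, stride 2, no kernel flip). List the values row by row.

-12 4 -3 -9
-5 8 10 -11

Output[0,0]: The receptive field on the input at this output position is [4 / -4 / 3]. Elementwise product with the kernel and sum: 4·-1 + -4·2.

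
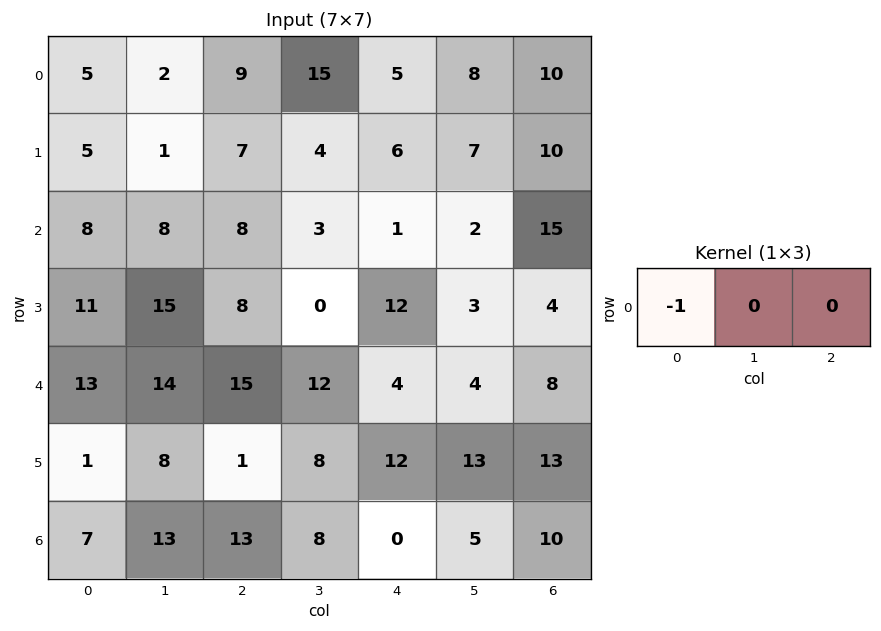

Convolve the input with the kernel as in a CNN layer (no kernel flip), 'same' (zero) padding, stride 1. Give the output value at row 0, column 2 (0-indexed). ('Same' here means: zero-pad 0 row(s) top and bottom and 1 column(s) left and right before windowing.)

The receptive field on the zero-padded input at this output position is [2 9 15]. Elementwise product with the kernel and sum: 2·-1.

-2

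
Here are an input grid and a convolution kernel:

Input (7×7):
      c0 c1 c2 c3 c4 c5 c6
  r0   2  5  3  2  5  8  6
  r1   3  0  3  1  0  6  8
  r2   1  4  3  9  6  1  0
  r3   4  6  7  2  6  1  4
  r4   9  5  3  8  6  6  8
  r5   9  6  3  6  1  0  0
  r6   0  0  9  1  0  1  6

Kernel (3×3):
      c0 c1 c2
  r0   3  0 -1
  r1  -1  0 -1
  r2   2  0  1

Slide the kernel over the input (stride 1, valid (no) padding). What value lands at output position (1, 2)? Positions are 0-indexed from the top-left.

The receptive field on the input at this output position is [3 1 0 / 3 9 6 / 7 2 6]. Elementwise product with the kernel and sum: 3·3 + 0·-1 + 3·-1 + 6·-1 + 7·2 + 6·1.

20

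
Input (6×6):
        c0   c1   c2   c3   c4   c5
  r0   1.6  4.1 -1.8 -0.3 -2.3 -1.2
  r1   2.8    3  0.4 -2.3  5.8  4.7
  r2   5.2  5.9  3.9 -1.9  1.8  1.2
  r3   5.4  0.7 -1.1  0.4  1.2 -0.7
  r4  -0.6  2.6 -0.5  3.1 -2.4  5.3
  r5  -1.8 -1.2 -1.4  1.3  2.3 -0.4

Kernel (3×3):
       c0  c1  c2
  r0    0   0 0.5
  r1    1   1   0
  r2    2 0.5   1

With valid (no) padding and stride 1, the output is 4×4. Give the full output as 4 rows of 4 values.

22.15 15.1 5.6 1.2
21.35 9.9 4.1 2.95
7.65 6.7 -1.65 12.5
-4.15 0.5 3.35 3.7

Output[0,0]: The receptive field on the input at this output position is [1.6 4.1 -1.8 / 2.8 3 0.4 / 5.2 5.9 3.9]. Elementwise product with the kernel and sum: -1.8·0.5 + 2.8·1 + 3·1 + 5.2·2 + 5.9·0.5 + 3.9·1.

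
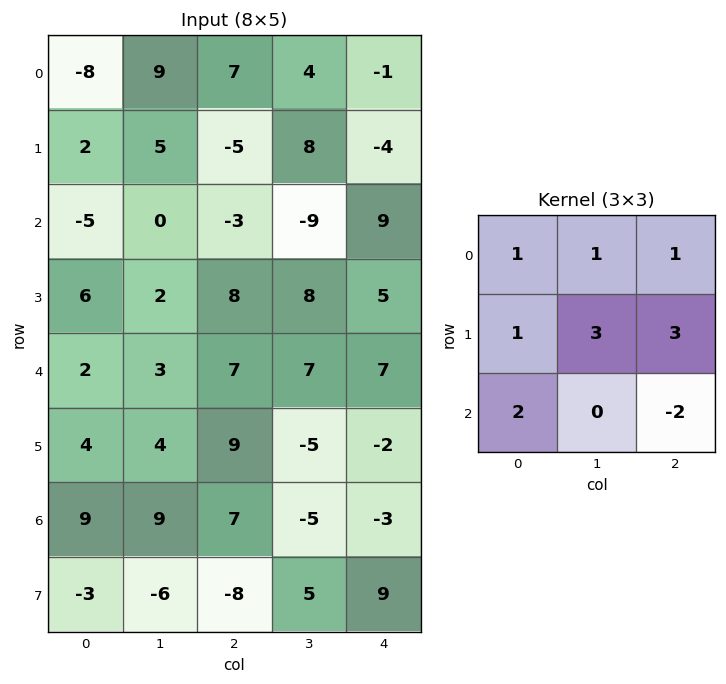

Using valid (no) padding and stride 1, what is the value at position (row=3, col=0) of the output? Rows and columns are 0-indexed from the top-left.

The receptive field on the input at this output position is [6 2 8 / 2 3 7 / 4 4 9]. Elementwise product with the kernel and sum: 6·1 + 2·1 + 8·1 + 2·1 + 3·3 + 7·3 + 4·2 + 9·-2.

38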